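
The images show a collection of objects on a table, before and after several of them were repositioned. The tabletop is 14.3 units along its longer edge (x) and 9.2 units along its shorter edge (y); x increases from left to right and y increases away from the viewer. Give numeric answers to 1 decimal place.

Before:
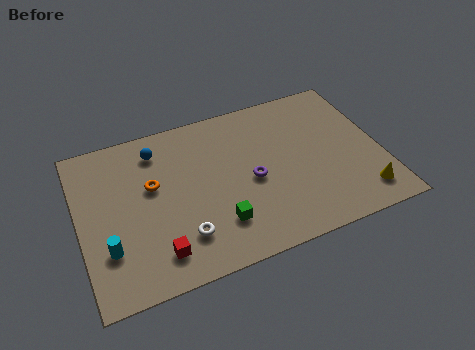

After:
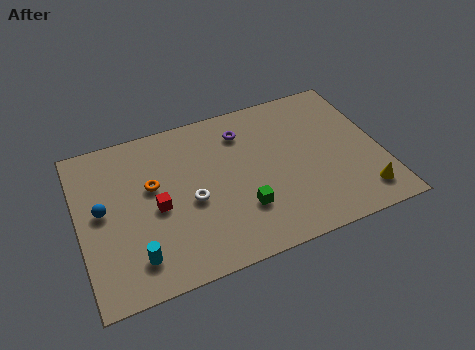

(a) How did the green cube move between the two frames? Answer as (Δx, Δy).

(1.2, 0.4)

The green cube started near (6.3, 2.3) and ended near (7.5, 2.7).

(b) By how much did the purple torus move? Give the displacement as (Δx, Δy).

(-0.1, 3.0)

The purple torus started near (8.1, 4.2) and ended near (8.0, 7.2).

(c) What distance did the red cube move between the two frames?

2.5

The red cube moved from about (3.4, 1.7) to (3.6, 4.2), a distance of √(0.2² + 2.5²) ≈ 2.5.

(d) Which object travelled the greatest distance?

the blue sphere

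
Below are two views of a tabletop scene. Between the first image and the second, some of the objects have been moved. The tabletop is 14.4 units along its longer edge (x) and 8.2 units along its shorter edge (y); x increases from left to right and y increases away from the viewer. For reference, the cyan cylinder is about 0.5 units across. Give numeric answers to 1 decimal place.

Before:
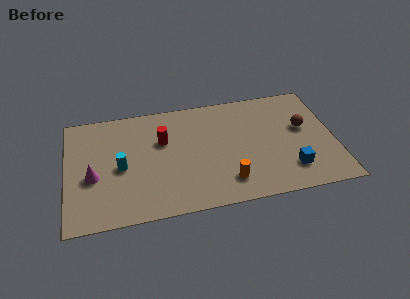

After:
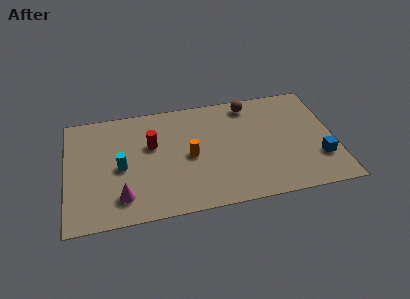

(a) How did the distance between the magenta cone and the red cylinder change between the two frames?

-0.4

The distance was about 4.2 in the first image and 3.8 in the second, so they moved 0.4 units closer together.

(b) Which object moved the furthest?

the brown sphere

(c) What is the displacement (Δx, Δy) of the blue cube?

(1.6, 0.5)

The blue cube started near (11.9, 1.9) and ended near (13.5, 2.4).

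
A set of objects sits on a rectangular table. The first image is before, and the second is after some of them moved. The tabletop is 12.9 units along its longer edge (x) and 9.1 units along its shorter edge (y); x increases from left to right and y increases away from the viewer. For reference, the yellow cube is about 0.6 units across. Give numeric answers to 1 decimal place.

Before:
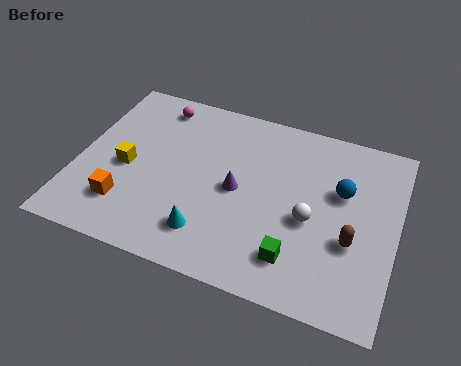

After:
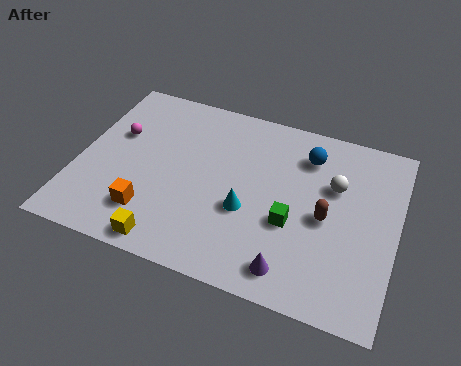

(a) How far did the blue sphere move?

2.1

From (10.6, 5.7) to (9.1, 7.1), the blue sphere covered √(1.5² + 1.4²) ≈ 2.1 units.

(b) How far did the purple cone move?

4.0

The purple cone moved from about (6.5, 4.4) to (9.0, 1.3), a distance of √(2.5² + 3.1²) ≈ 4.0.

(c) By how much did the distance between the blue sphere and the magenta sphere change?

-0.3

Before: roughly 8.1 units apart; after: 7.8. That's 0.3 units closer together.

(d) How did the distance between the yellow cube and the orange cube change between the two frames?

-0.4

The distance was about 1.9 in the first image and 1.5 in the second, so they moved 0.4 units closer together.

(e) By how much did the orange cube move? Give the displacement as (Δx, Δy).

(1.0, -0.1)

The orange cube was at about (2.2, 2.2) and moved to about (3.2, 2.1).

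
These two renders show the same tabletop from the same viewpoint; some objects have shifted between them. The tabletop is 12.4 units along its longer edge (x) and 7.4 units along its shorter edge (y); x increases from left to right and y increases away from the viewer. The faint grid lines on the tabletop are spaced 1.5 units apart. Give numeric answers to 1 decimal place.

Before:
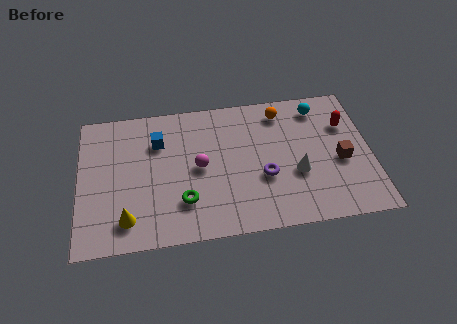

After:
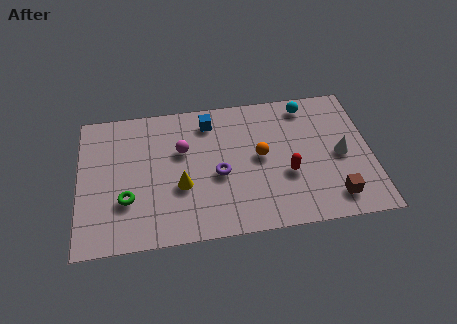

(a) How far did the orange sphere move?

2.5

The orange sphere moved from about (8.7, 6.2) to (7.7, 3.9), a distance of √(1.0² + 2.3²) ≈ 2.5.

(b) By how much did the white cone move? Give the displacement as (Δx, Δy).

(1.9, 0.7)

The white cone was at about (9.2, 2.8) and moved to about (11.1, 3.5).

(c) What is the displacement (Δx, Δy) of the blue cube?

(2.2, 0.8)

From the two frames, the blue cube sits at roughly (3.4, 5.3) before and (5.6, 6.1) after.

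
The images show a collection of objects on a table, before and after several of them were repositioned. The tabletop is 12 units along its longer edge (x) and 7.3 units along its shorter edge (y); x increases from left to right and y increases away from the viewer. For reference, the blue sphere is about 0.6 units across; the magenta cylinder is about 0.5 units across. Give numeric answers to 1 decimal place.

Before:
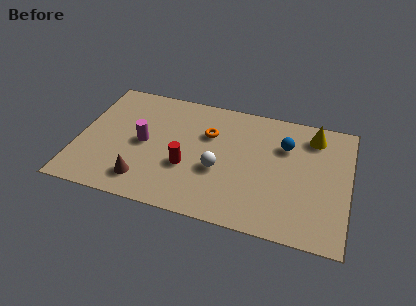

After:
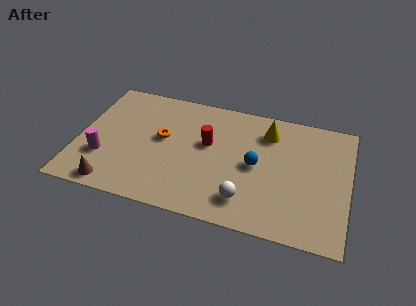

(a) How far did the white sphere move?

1.9

The white sphere was near (6.3, 2.9) before and (7.6, 1.5) after, so it travelled √(1.3² + 1.4²) ≈ 1.9 units.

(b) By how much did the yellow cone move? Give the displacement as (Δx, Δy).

(-2.0, -0.3)

The yellow cone started near (10.3, 6.0) and ended near (8.3, 5.7).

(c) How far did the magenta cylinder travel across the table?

2.1

The magenta cylinder was near (2.9, 3.6) before and (1.2, 2.3) after, so it travelled √(1.7² + 1.3²) ≈ 2.1 units.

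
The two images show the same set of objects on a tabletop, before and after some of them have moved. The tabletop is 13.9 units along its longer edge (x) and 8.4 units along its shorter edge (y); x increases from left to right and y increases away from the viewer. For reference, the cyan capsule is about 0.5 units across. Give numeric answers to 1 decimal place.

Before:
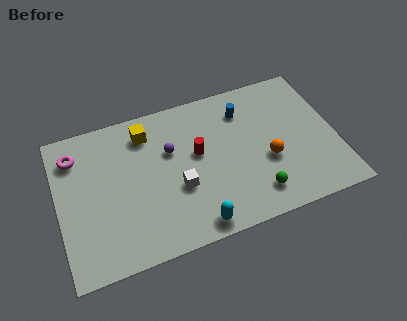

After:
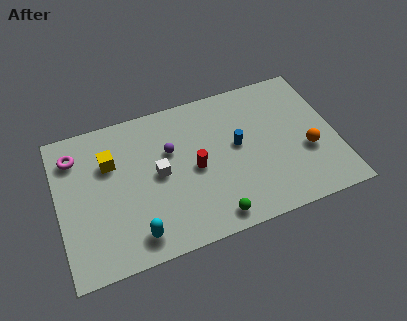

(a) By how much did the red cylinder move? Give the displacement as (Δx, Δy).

(-0.2, -0.8)

The red cylinder was at about (7.0, 4.8) and moved to about (6.8, 4.0).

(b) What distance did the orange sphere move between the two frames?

2.0

The orange sphere moved from about (10.4, 3.3) to (12.4, 3.2), a distance of √(2.0² + 0.1²) ≈ 2.0.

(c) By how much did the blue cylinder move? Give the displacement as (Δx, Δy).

(-0.5, -1.9)

The blue cylinder started near (9.5, 6.5) and ended near (9.0, 4.6).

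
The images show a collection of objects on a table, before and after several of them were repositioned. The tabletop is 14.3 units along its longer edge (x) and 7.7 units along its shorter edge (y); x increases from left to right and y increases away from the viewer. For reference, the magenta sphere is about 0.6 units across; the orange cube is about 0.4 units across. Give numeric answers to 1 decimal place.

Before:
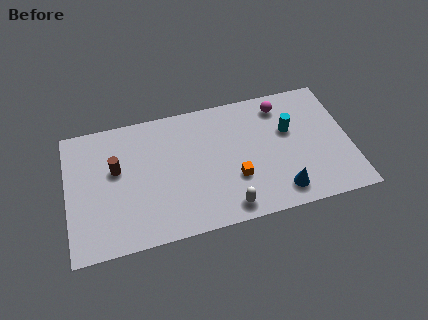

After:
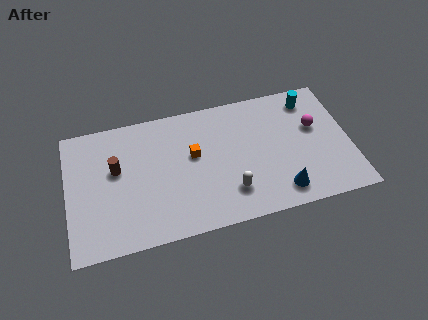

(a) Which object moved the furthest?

the orange cube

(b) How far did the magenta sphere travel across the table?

2.3

The magenta sphere was near (11.0, 6.4) before and (12.6, 4.7) after, so it travelled √(1.6² + 1.7²) ≈ 2.3 units.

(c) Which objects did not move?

the blue cone and the brown cylinder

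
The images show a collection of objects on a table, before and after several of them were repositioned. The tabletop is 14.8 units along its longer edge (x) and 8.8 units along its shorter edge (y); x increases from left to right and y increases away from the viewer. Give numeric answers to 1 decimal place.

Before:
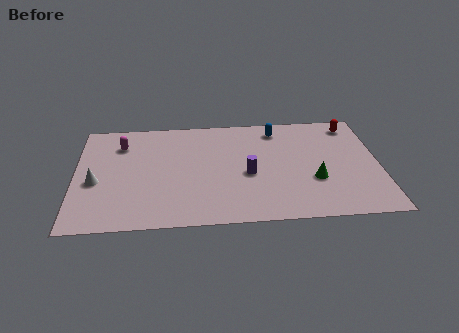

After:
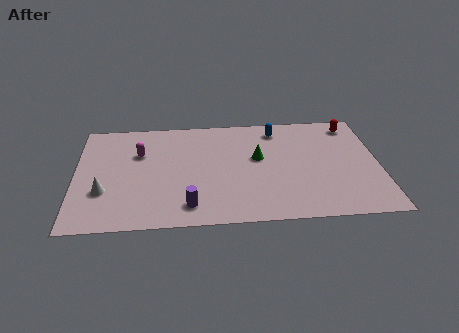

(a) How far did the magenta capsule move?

1.2

From (2.2, 6.7) to (3.1, 5.9), the magenta capsule covered √(0.9² + 0.8²) ≈ 1.2 units.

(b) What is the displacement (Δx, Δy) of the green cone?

(-2.7, 2.0)

The green cone started near (11.6, 3.1) and ended near (8.9, 5.1).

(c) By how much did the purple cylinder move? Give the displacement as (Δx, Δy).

(-2.9, -2.3)

The purple cylinder started near (8.4, 3.8) and ended near (5.5, 1.5).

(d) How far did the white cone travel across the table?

0.9

The white cone was near (1.0, 3.7) before and (1.4, 2.9) after, so it travelled √(0.4² + 0.8²) ≈ 0.9 units.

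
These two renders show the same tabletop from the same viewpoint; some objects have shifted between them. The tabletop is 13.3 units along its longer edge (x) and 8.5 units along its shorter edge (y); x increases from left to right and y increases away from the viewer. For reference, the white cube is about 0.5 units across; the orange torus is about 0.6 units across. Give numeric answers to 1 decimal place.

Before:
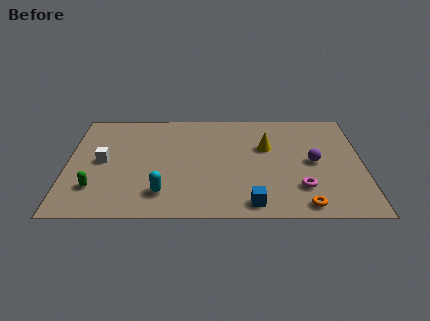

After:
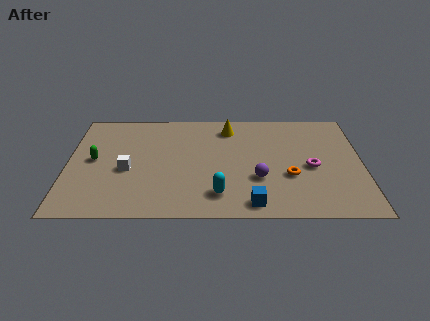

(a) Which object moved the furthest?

the purple sphere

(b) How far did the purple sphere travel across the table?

2.8

The purple sphere moved from about (11.1, 4.2) to (8.6, 2.9), a distance of √(2.5² + 1.3²) ≈ 2.8.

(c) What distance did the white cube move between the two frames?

1.3

From (1.6, 4.3) to (2.7, 3.6), the white cube covered √(1.1² + 0.7²) ≈ 1.3 units.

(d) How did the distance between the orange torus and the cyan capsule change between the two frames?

-2.9

They were about 6.4 units apart before and 3.5 after — 2.9 units closer together.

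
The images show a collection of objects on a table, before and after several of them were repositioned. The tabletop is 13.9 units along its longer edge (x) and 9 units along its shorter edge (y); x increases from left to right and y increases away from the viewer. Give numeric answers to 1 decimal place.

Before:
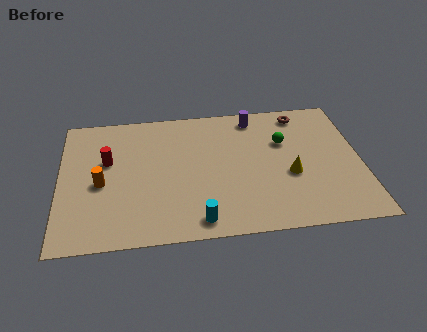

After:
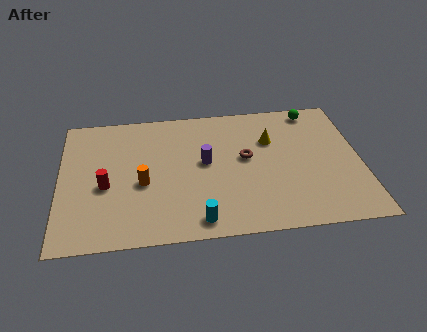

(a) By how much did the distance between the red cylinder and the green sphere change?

+2.5

The distance was about 8.2 in the first image and 10.7 in the second, so they moved 2.5 units further apart.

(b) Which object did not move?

the cyan cylinder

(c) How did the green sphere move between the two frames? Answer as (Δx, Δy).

(1.5, 2.1)

The green sphere started near (10.4, 5.9) and ended near (11.9, 8.0).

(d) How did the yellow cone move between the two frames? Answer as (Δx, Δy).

(-0.8, 2.5)

The yellow cone started near (10.6, 3.6) and ended near (9.8, 6.1).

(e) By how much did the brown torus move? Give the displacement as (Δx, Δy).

(-2.7, -2.8)

The brown torus started near (11.3, 7.8) and ended near (8.6, 5.0).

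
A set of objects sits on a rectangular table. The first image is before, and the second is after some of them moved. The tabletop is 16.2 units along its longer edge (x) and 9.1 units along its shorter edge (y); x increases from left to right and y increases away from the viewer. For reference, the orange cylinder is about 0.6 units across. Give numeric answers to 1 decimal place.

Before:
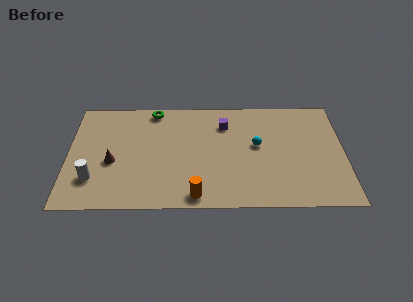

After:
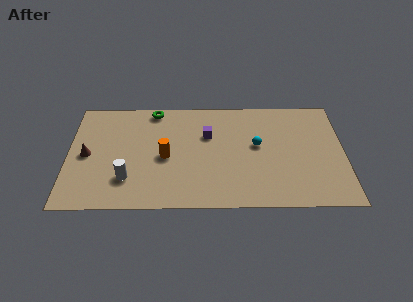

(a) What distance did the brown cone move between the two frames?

1.6

The brown cone moved from about (2.6, 3.8) to (1.1, 4.4), a distance of √(1.5² + 0.6²) ≈ 1.6.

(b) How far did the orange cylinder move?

3.7

From (7.5, 1.0) to (5.7, 4.2), the orange cylinder covered √(1.8² + 3.2²) ≈ 3.7 units.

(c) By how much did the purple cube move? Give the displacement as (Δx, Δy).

(-1.0, -0.9)

The purple cube was at about (9.2, 6.9) and moved to about (8.2, 6.0).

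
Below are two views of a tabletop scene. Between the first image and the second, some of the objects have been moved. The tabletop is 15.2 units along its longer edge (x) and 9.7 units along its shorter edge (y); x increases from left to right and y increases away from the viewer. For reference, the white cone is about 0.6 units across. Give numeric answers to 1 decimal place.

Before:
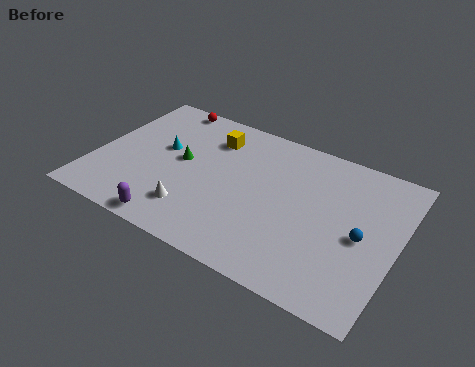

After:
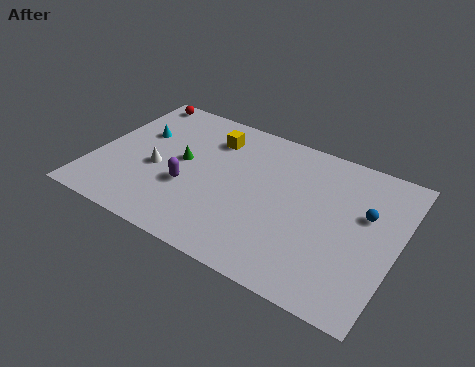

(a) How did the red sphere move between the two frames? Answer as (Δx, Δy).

(-1.6, -0.1)

From the two frames, the red sphere sits at roughly (2.8, 8.9) before and (1.2, 8.8) after.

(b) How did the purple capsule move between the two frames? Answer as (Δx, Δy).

(0.3, 2.7)

The purple capsule started near (4.6, 0.9) and ended near (4.9, 3.6).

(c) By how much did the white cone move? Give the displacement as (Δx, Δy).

(-2.2, 1.9)

The white cone started near (5.4, 2.2) and ended near (3.2, 4.1).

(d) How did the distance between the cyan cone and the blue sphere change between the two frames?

+1.2

The distance was about 10.4 in the first image and 11.6 in the second, so they moved 1.2 units further apart.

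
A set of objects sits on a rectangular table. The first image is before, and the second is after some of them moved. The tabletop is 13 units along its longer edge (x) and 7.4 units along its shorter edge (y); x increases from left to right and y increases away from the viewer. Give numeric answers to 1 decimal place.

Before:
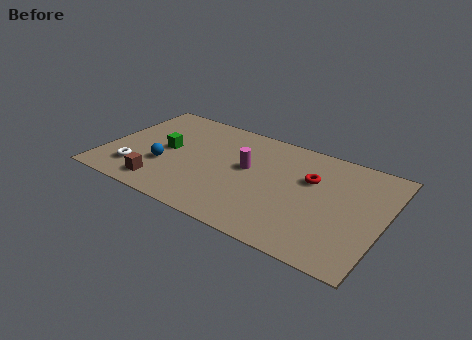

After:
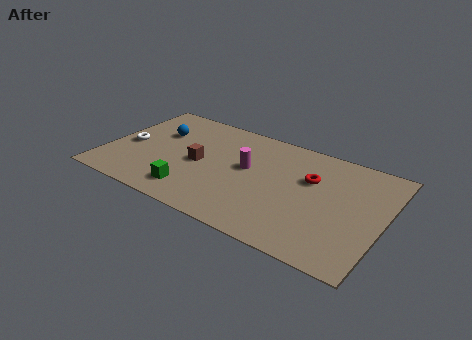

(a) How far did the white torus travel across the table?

1.8

From (1.7, 1.7) to (1.0, 3.4), the white torus covered √(0.7² + 1.7²) ≈ 1.8 units.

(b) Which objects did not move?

the magenta cylinder and the red torus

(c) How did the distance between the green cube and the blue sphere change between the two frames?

+2.9

They were about 1.2 units apart before and 4.1 after — 2.9 units further apart.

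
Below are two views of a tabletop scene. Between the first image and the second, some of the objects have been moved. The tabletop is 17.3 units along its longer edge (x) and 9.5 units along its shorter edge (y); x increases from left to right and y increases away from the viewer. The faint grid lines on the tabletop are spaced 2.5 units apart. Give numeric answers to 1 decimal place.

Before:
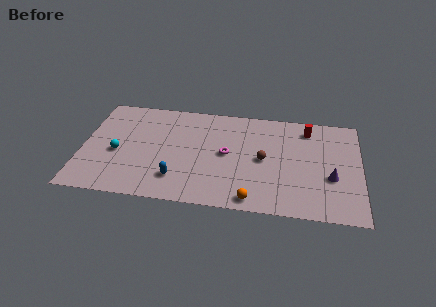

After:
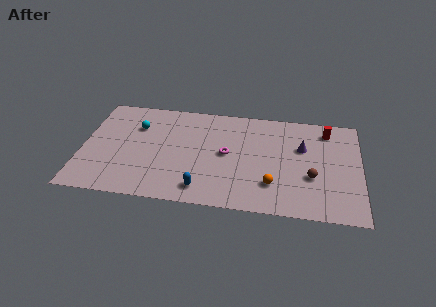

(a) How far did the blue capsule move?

1.7

The blue capsule was near (6.0, 2.2) before and (7.6, 1.5) after, so it travelled √(1.6² + 0.7²) ≈ 1.7 units.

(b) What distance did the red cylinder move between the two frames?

1.2

The red cylinder was near (14.0, 7.9) before and (15.2, 7.9) after, so it travelled √(1.2² + 0.0²) ≈ 1.2 units.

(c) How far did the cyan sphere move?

2.8

The cyan sphere was near (2.2, 4.1) before and (3.3, 6.7) after, so it travelled √(1.1² + 2.6²) ≈ 2.8 units.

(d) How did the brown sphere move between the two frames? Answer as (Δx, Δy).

(3.0, -1.2)

The brown sphere started near (11.3, 4.7) and ended near (14.3, 3.5).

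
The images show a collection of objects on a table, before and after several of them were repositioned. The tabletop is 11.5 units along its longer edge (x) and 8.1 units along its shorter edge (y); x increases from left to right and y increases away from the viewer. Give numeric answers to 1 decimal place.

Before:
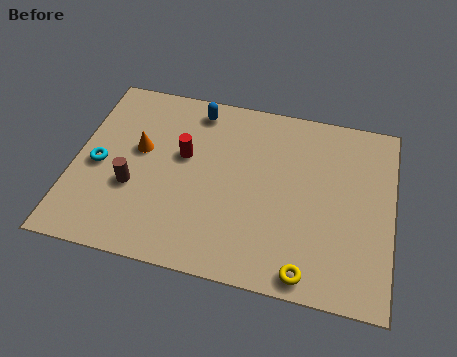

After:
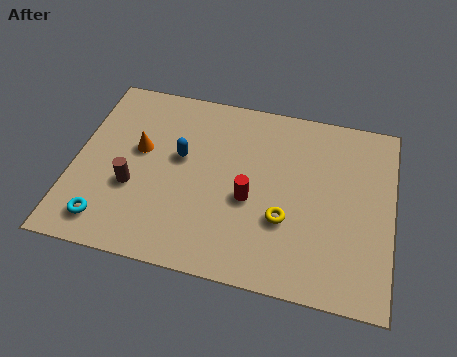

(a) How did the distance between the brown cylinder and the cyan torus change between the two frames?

+0.4

Before: roughly 1.5 units apart; after: 1.9. That's 0.4 units further apart.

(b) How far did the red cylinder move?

2.9

The red cylinder moved from about (3.9, 4.8) to (6.4, 3.4), a distance of √(2.5² + 1.4²) ≈ 2.9.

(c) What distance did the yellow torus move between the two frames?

2.2

The yellow torus moved from about (8.6, 0.8) to (7.7, 2.8), a distance of √(0.9² + 2.0²) ≈ 2.2.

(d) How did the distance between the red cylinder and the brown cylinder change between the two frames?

+1.7

They were about 2.5 units apart before and 4.2 after — 1.7 units further apart.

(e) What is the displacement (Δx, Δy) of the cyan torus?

(0.5, -2.4)

The cyan torus was at about (0.9, 3.7) and moved to about (1.4, 1.3).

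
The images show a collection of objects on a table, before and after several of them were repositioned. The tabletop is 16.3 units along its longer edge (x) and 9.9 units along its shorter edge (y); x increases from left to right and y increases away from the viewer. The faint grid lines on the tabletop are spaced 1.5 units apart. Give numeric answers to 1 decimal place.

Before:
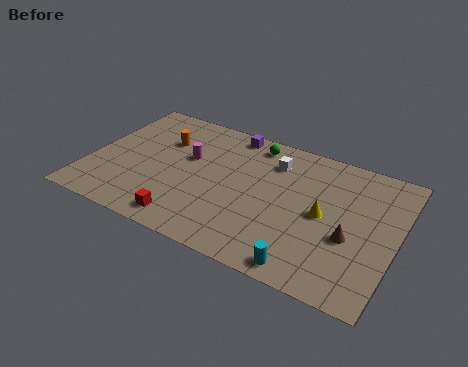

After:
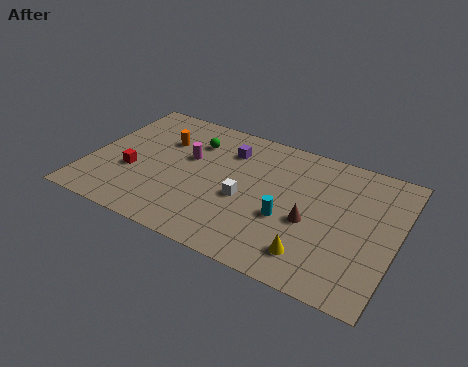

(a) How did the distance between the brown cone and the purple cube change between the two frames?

-2.7

The distance was about 8.6 in the first image and 5.9 in the second, so they moved 2.7 units closer together.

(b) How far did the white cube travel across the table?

3.6

The white cube was near (9.5, 7.6) before and (8.4, 4.2) after, so it travelled √(1.1² + 3.4²) ≈ 3.6 units.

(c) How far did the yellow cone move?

3.0

From (12.5, 4.9) to (12.3, 1.9), the yellow cone covered √(0.2² + 3.0²) ≈ 3.0 units.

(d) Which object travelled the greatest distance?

the red cube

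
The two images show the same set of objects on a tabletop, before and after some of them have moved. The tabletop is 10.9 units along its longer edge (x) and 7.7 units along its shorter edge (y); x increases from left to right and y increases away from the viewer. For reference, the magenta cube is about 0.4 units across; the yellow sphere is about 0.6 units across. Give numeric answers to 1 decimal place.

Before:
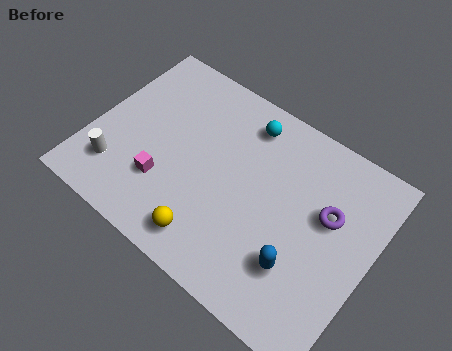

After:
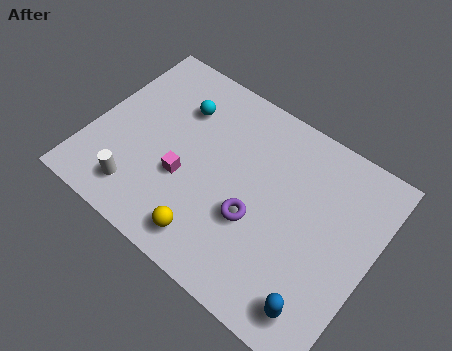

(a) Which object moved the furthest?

the purple torus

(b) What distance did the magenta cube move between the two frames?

0.9

The magenta cube moved from about (3.1, 2.3) to (3.8, 2.9), a distance of √(0.7² + 0.6²) ≈ 0.9.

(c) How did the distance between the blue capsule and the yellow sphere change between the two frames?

+0.9

They were about 3.4 units apart before and 4.3 after — 0.9 units further apart.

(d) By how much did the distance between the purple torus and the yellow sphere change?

-3.0

The distance was about 5.2 in the first image and 2.2 in the second, so they moved 3.0 units closer together.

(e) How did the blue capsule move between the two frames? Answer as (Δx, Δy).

(1.0, -1.0)

The blue capsule was at about (8.5, 2.2) and moved to about (9.5, 1.2).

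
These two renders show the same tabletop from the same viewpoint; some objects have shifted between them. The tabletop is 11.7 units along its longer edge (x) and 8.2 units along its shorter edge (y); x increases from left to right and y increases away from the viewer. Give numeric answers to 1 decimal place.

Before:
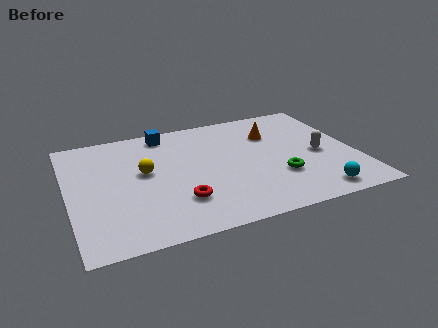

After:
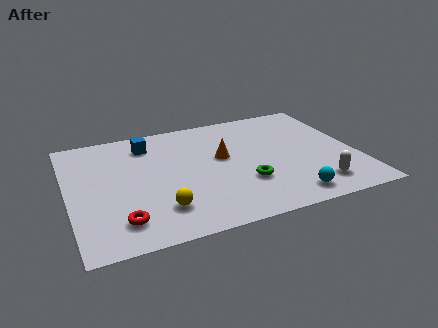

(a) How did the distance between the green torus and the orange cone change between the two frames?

-1.0

Before: roughly 3.2 units apart; after: 2.2. That's 1.0 units closer together.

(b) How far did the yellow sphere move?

2.7

From (3.1, 4.6) to (3.5, 1.9), the yellow sphere covered √(0.4² + 2.7²) ≈ 2.7 units.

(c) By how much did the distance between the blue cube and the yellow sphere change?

+1.9

Before: roughly 2.8 units apart; after: 4.7. That's 1.9 units further apart.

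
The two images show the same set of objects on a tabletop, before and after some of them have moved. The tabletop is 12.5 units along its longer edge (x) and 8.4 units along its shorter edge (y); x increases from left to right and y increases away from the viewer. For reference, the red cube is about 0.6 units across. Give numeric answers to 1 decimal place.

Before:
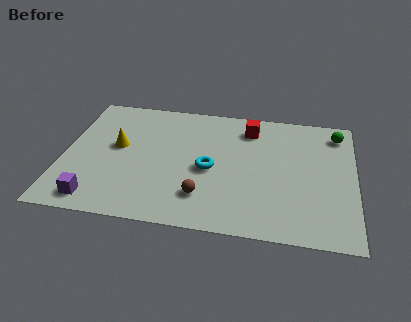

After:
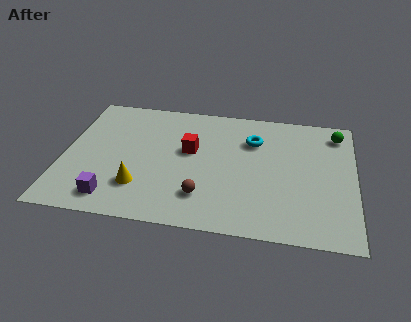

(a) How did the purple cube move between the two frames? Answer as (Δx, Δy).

(0.7, 0.2)

The purple cube was at about (1.6, 1.1) and moved to about (2.3, 1.3).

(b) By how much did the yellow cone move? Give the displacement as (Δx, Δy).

(1.1, -2.5)

The yellow cone started near (2.3, 4.7) and ended near (3.4, 2.2).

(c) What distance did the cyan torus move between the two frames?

2.8

From (6.3, 3.8) to (8.1, 6.0), the cyan torus covered √(1.8² + 2.2²) ≈ 2.8 units.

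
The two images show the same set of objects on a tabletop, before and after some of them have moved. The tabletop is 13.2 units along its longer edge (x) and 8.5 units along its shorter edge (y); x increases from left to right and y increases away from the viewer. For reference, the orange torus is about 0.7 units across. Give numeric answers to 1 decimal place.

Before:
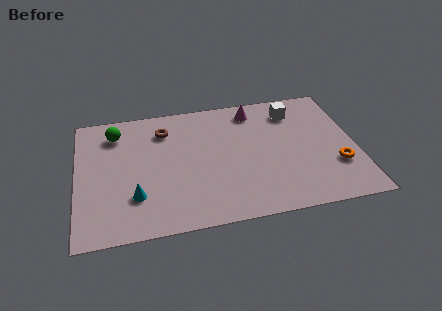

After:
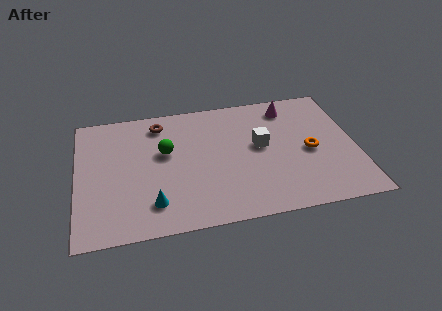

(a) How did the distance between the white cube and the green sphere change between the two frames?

-4.0

Before: roughly 8.5 units apart; after: 4.5. That's 4.0 units closer together.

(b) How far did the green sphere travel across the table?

2.9

The green sphere moved from about (1.9, 6.8) to (4.2, 5.1), a distance of √(2.3² + 1.7²) ≈ 2.9.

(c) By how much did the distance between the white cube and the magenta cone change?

+0.9

They were about 1.9 units apart before and 2.8 after — 0.9 units further apart.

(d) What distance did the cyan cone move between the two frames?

1.0

From (2.7, 2.4) to (3.5, 1.8), the cyan cone covered √(0.8² + 0.6²) ≈ 1.0 units.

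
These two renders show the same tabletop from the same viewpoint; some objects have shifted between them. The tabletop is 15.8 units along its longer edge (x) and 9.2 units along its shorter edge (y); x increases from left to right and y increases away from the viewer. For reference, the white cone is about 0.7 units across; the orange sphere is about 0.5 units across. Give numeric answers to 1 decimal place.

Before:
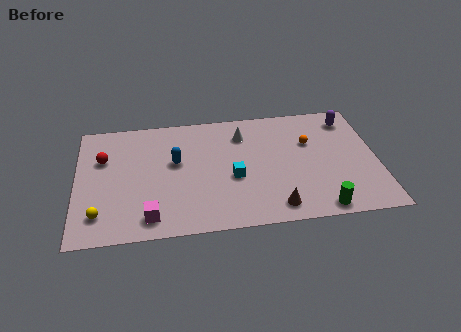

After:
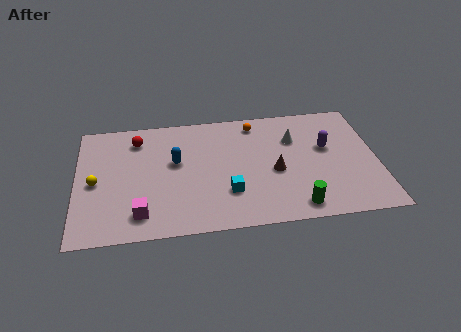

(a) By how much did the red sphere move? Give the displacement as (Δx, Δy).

(1.8, 1.3)

The red sphere was at about (1.4, 6.1) and moved to about (3.2, 7.4).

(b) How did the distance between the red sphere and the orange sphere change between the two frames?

-4.6

The distance was about 10.9 in the first image and 6.3 in the second, so they moved 4.6 units closer together.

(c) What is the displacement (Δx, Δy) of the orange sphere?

(-2.8, 1.9)

The orange sphere was at about (12.3, 6.0) and moved to about (9.5, 7.9).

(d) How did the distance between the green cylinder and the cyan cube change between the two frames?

-1.5

The distance was about 5.3 in the first image and 3.8 in the second, so they moved 1.5 units closer together.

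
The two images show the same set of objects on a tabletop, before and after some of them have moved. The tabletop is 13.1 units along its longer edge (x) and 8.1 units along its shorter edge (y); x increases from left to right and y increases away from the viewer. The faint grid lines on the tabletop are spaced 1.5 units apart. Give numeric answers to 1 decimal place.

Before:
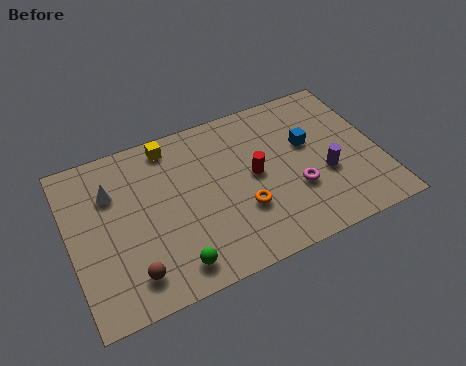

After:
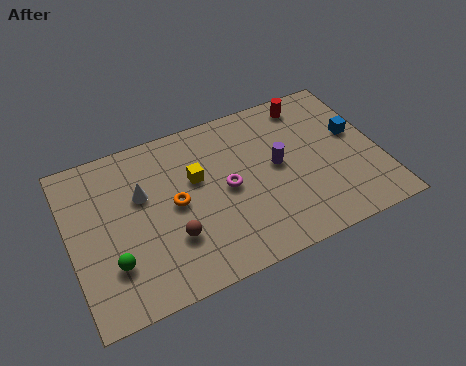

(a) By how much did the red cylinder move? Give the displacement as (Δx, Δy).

(2.7, 2.8)

From the two frames, the red cylinder sits at roughly (7.8, 4.2) before and (10.5, 7.0) after.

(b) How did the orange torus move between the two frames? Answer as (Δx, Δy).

(-2.7, 1.4)

From the two frames, the orange torus sits at roughly (7.1, 2.7) before and (4.4, 4.1) after.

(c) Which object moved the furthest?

the red cylinder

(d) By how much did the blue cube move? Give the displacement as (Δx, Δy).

(2.0, -0.2)

From the two frames, the blue cube sits at roughly (10.2, 4.9) before and (12.2, 4.7) after.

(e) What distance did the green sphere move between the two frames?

2.6

The green sphere was near (4.0, 1.2) before and (1.6, 2.3) after, so it travelled √(2.4² + 1.1²) ≈ 2.6 units.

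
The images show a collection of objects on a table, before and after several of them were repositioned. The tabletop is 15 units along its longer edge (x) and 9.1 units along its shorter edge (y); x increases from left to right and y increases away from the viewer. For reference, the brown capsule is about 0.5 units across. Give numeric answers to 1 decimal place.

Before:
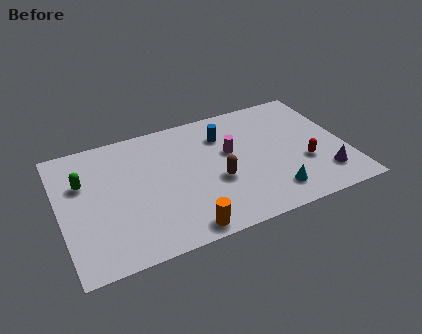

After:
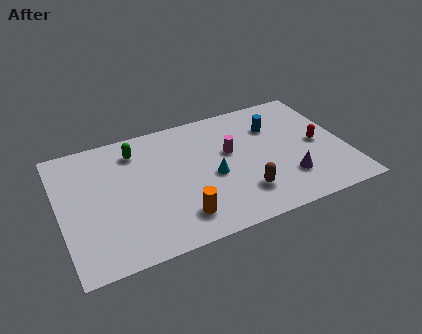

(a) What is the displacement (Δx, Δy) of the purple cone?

(-1.9, 0.4)

From the two frames, the purple cone sits at roughly (13.6, 2.0) before and (11.7, 2.4) after.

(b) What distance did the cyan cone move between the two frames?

3.7

From (10.8, 1.7) to (7.9, 4.0), the cyan cone covered √(2.9² + 2.3²) ≈ 3.7 units.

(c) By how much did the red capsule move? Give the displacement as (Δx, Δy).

(0.9, 1.2)

The red capsule was at about (12.7, 3.2) and moved to about (13.6, 4.4).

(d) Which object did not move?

the magenta cylinder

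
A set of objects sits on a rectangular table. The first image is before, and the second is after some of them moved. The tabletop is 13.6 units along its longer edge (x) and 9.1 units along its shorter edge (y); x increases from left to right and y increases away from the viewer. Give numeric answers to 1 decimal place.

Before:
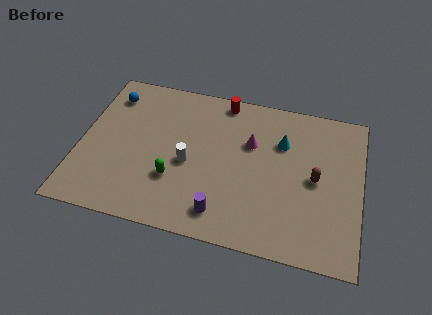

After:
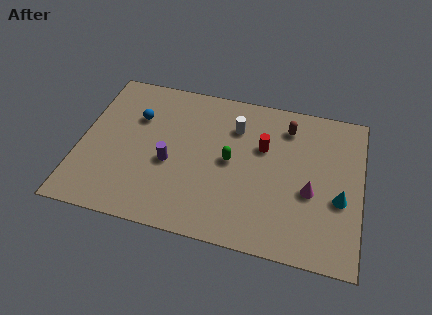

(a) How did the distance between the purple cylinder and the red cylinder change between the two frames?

-1.9

They were about 6.7 units apart before and 4.8 after — 1.9 units closer together.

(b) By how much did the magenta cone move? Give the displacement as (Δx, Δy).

(3.0, -2.2)

The magenta cone was at about (8.2, 5.9) and moved to about (11.2, 3.7).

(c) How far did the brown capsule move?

3.2

From (11.4, 4.5) to (9.9, 7.3), the brown capsule covered √(1.5² + 2.8²) ≈ 3.2 units.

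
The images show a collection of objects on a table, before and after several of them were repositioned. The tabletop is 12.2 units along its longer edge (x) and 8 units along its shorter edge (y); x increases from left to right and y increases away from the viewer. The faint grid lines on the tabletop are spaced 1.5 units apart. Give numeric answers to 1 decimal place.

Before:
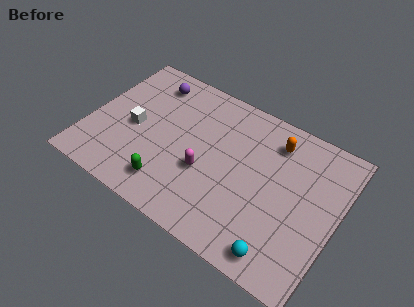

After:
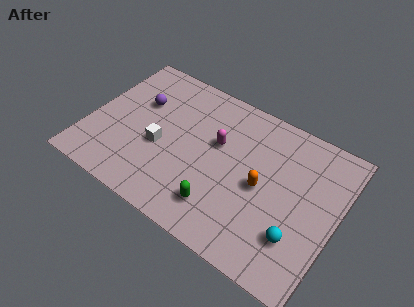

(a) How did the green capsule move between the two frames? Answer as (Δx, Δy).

(2.5, 0.2)

From the two frames, the green capsule sits at roughly (4.4, 1.5) before and (6.9, 1.7) after.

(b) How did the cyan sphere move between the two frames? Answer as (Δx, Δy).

(0.6, 1.2)

The cyan sphere was at about (10.0, 1.0) and moved to about (10.6, 2.2).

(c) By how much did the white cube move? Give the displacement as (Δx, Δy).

(1.4, -0.4)

The white cube started near (2.2, 3.7) and ended near (3.6, 3.3).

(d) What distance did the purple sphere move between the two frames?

1.4

The purple sphere was near (2.5, 6.6) before and (2.2, 5.2) after, so it travelled √(0.3² + 1.4²) ≈ 1.4 units.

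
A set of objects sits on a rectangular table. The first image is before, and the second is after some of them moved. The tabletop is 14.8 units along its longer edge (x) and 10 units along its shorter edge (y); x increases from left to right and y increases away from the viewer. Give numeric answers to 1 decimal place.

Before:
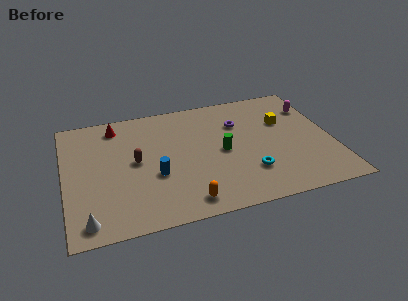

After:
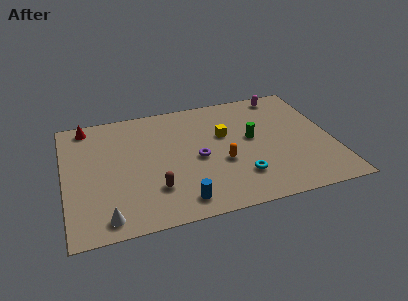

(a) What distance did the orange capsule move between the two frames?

3.4

The orange capsule moved from about (6.4, 1.3) to (8.6, 3.9), a distance of √(2.2² + 2.6²) ≈ 3.4.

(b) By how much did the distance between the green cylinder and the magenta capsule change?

-1.9

They were about 5.9 units apart before and 4.0 after — 1.9 units closer together.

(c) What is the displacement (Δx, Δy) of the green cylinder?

(1.7, 0.7)

The green cylinder was at about (8.7, 4.8) and moved to about (10.4, 5.5).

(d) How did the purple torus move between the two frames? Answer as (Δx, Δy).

(-2.5, -2.4)

The purple torus started near (9.8, 7.0) and ended near (7.3, 4.6).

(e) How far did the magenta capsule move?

2.1

From (14.0, 7.4) to (12.5, 8.9), the magenta capsule covered √(1.5² + 1.5²) ≈ 2.1 units.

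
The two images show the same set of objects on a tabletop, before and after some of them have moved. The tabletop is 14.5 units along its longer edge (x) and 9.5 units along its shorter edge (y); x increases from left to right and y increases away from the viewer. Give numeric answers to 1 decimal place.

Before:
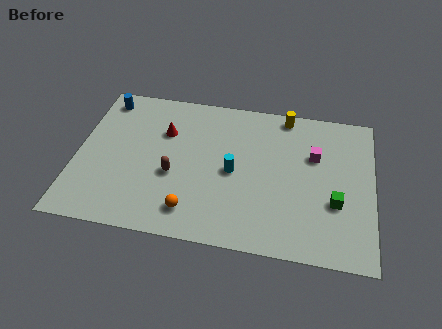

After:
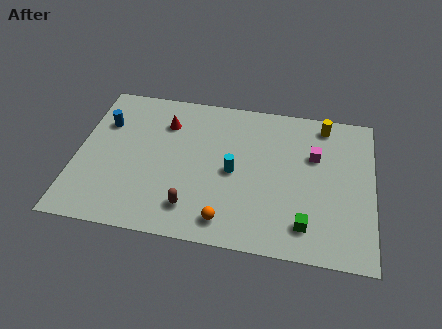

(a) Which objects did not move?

the cyan cylinder and the magenta cube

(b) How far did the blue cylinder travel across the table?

1.6

From (1.1, 8.2) to (1.2, 6.6), the blue cylinder covered √(0.1² + 1.6²) ≈ 1.6 units.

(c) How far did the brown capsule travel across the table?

2.1

From (4.8, 3.8) to (5.8, 1.9), the brown capsule covered √(1.0² + 1.9²) ≈ 2.1 units.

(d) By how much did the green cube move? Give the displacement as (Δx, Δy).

(-1.4, -1.6)

From the two frames, the green cube sits at roughly (12.7, 3.4) before and (11.3, 1.8) after.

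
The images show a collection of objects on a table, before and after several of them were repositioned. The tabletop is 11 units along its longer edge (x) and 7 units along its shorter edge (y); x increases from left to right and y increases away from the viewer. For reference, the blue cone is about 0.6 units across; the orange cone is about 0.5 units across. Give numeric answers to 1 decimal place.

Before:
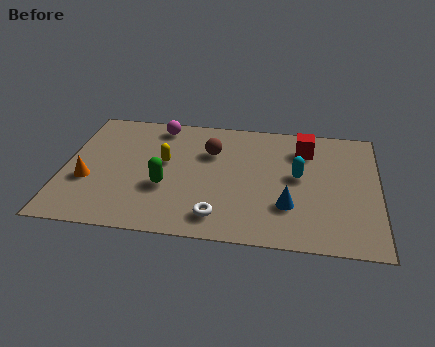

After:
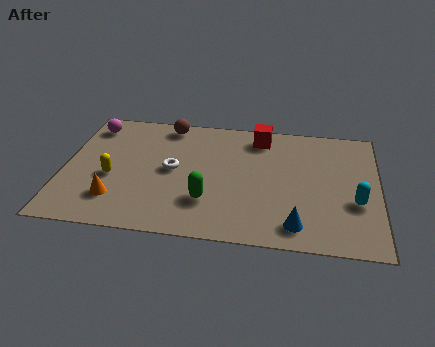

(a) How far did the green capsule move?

1.6

The green capsule was near (3.6, 2.6) before and (5.1, 2.0) after, so it travelled √(1.5² + 0.6²) ≈ 1.6 units.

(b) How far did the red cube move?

1.7

The red cube moved from about (8.4, 5.4) to (6.8, 5.9), a distance of √(1.6² + 0.5²) ≈ 1.7.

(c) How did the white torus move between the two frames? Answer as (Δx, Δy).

(-1.7, 2.4)

From the two frames, the white torus sits at roughly (5.5, 1.2) before and (3.8, 3.6) after.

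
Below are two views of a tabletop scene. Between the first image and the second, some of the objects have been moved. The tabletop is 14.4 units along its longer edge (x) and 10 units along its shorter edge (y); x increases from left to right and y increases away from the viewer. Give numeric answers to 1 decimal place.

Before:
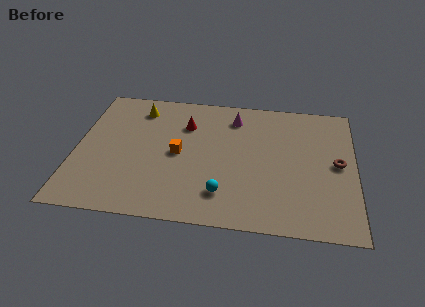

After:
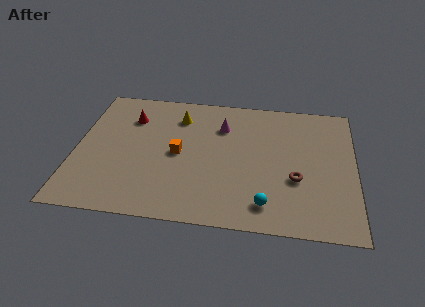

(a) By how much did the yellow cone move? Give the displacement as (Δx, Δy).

(2.1, -0.4)

The yellow cone was at about (3.1, 8.2) and moved to about (5.2, 7.8).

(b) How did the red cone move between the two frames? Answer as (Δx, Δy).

(-2.9, 0.2)

From the two frames, the red cone sits at roughly (5.6, 7.2) before and (2.7, 7.4) after.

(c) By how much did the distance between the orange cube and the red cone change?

+1.3

They were about 2.3 units apart before and 3.6 after — 1.3 units further apart.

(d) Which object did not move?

the orange cube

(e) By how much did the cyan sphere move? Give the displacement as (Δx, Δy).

(2.2, -0.5)

The cyan sphere started near (7.7, 2.2) and ended near (9.9, 1.7).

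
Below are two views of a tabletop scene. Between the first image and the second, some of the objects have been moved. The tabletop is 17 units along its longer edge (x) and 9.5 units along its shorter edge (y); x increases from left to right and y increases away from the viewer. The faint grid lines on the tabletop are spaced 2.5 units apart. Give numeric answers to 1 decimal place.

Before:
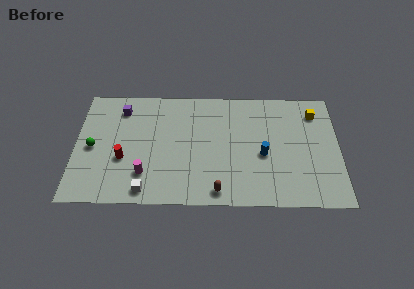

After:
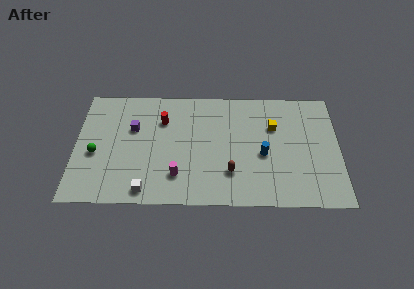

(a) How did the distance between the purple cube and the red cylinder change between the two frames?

-2.1

Before: roughly 4.1 units apart; after: 2.0. That's 2.1 units closer together.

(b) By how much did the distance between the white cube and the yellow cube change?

-2.9

They were about 12.7 units apart before and 9.8 after — 2.9 units closer together.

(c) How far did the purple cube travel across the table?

1.8

The purple cube moved from about (2.9, 7.7) to (3.7, 6.1), a distance of √(0.8² + 1.6²) ≈ 1.8.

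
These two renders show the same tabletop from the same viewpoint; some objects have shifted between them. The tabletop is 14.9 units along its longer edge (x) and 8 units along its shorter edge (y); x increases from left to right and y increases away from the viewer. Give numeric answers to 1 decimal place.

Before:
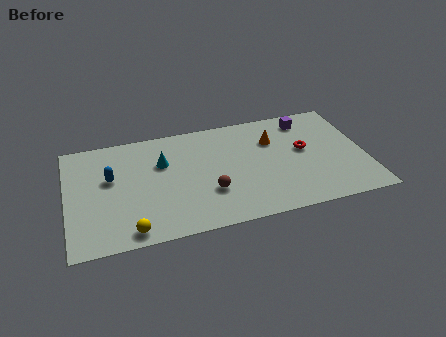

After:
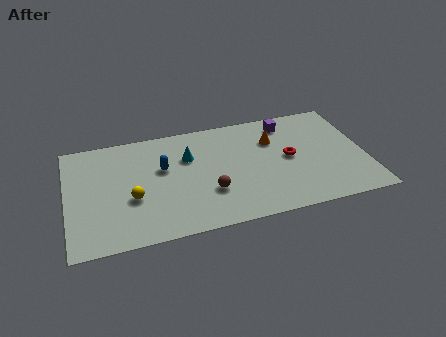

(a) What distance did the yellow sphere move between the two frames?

2.2

The yellow sphere was near (3.0, 0.9) before and (3.2, 3.1) after, so it travelled √(0.2² + 2.2²) ≈ 2.2 units.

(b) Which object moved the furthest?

the blue capsule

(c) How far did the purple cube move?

1.0

From (12.2, 6.7) to (11.2, 6.7), the purple cube covered √(1.0² + 0.0²) ≈ 1.0 units.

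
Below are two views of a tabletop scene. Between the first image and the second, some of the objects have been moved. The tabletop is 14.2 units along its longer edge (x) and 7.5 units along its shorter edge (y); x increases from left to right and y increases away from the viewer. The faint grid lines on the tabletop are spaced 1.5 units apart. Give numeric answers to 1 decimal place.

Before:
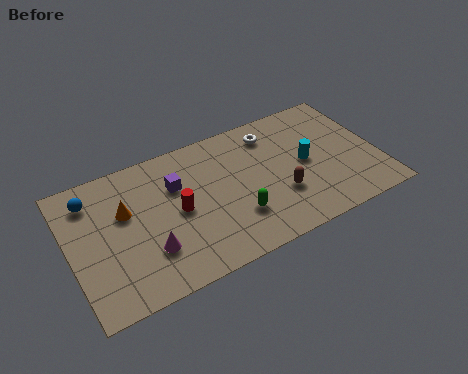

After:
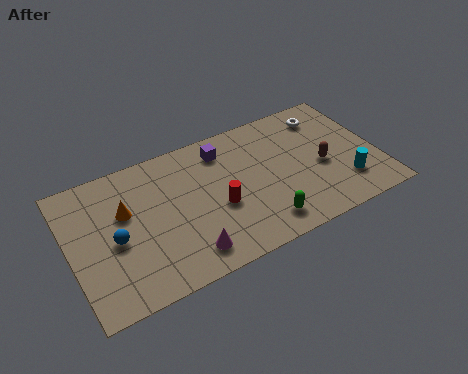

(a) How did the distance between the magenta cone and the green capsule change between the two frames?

-0.5

They were about 4.0 units apart before and 3.5 after — 0.5 units closer together.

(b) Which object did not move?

the orange cone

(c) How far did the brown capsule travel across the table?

2.2

The brown capsule moved from about (9.5, 2.5) to (11.6, 3.3), a distance of √(2.1² + 0.8²) ≈ 2.2.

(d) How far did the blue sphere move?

2.7

From (1.2, 6.0) to (2.0, 3.4), the blue sphere covered √(0.8² + 2.6²) ≈ 2.7 units.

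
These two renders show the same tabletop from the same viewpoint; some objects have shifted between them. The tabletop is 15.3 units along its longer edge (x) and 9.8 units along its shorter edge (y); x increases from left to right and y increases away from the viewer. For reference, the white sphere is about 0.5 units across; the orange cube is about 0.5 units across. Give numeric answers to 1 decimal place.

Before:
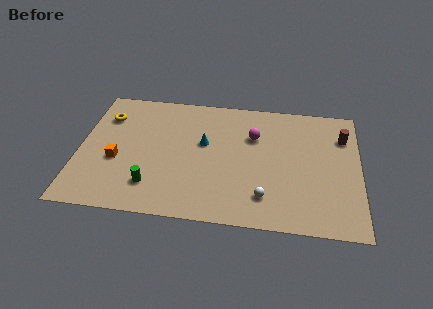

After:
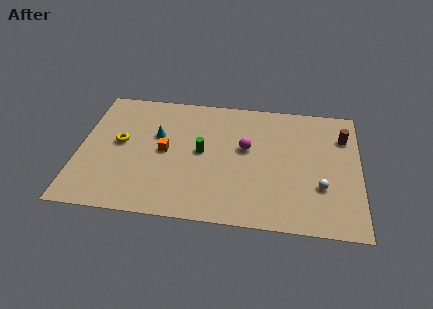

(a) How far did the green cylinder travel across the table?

3.9

From (4.1, 2.2) to (6.7, 5.1), the green cylinder covered √(2.6² + 2.9²) ≈ 3.9 units.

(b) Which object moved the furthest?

the green cylinder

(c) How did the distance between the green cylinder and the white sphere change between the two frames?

+0.7

The distance was about 6.1 in the first image and 6.8 in the second, so they moved 0.7 units further apart.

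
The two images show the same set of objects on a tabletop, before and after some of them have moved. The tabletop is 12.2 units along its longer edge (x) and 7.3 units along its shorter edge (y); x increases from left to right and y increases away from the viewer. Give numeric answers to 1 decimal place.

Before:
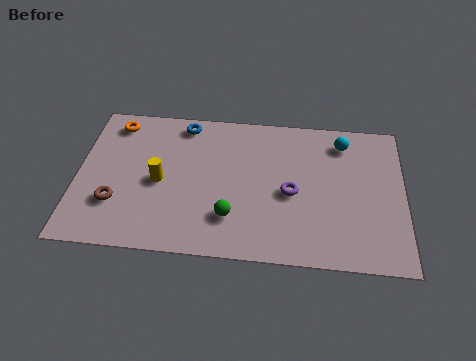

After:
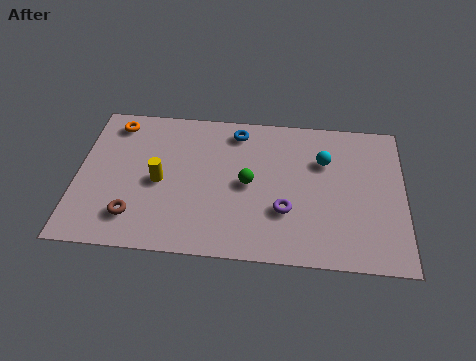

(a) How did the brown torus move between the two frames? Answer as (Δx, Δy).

(0.7, -0.6)

The brown torus started near (1.5, 2.2) and ended near (2.2, 1.6).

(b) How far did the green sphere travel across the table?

1.8

The green sphere moved from about (5.8, 1.9) to (6.4, 3.6), a distance of √(0.6² + 1.7²) ≈ 1.8.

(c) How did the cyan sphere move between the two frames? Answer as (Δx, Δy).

(-0.7, -1.0)

The cyan sphere started near (9.9, 6.0) and ended near (9.2, 5.0).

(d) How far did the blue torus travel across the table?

2.0

The blue torus was near (3.9, 6.4) before and (5.9, 6.2) after, so it travelled √(2.0² + 0.2²) ≈ 2.0 units.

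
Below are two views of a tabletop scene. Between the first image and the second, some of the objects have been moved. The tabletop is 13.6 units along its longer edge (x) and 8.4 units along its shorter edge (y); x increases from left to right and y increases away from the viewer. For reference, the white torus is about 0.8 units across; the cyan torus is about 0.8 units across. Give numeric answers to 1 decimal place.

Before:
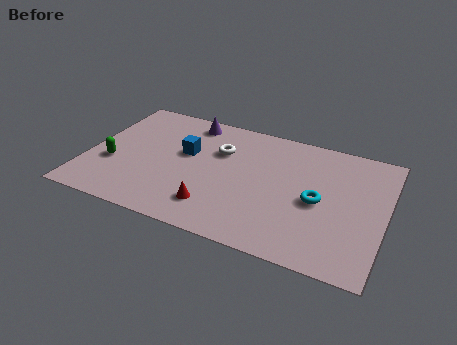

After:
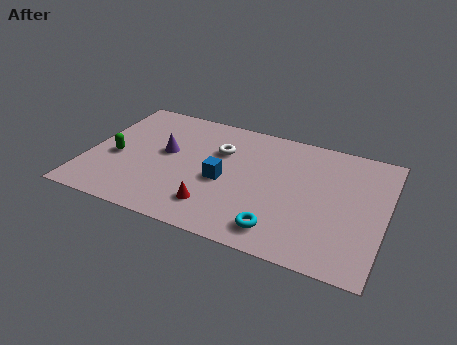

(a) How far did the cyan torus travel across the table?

2.9

The cyan torus was near (10.6, 3.9) before and (9.1, 1.4) after, so it travelled √(1.5² + 2.5²) ≈ 2.9 units.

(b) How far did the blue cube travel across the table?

2.3

From (4.4, 5.0) to (6.3, 3.7), the blue cube covered √(1.9² + 1.3²) ≈ 2.3 units.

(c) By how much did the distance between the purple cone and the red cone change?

-1.9

Before: roughly 5.8 units apart; after: 3.9. That's 1.9 units closer together.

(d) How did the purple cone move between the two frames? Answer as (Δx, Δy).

(-0.8, -2.6)

From the two frames, the purple cone sits at roughly (4.3, 7.3) before and (3.5, 4.7) after.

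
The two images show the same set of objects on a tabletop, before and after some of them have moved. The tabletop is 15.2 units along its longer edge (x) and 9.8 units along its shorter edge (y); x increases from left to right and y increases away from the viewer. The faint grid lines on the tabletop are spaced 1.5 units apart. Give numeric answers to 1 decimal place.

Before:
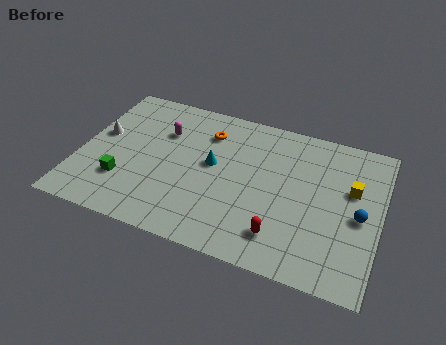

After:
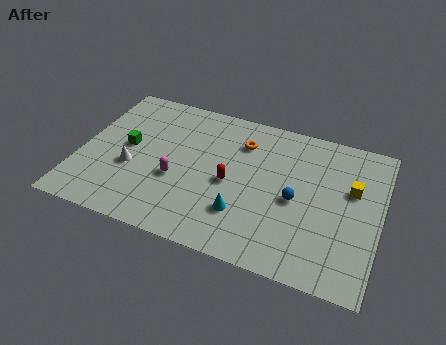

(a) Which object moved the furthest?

the red capsule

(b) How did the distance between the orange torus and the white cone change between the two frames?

+0.8

Before: roughly 5.6 units apart; after: 6.4. That's 0.8 units further apart.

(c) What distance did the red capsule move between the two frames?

3.8

The red capsule moved from about (10.5, 2.0) to (7.7, 4.5), a distance of √(2.8² + 2.5²) ≈ 3.8.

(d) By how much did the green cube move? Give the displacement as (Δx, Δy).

(-0.1, 2.4)

The green cube started near (2.4, 2.8) and ended near (2.3, 5.2).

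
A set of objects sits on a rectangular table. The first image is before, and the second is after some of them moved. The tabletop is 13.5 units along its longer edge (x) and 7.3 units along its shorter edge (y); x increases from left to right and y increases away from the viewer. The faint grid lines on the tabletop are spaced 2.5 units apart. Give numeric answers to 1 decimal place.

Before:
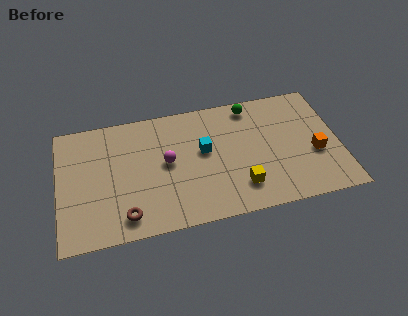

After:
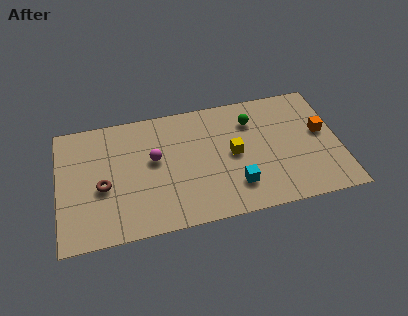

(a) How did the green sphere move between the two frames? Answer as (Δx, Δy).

(0.0, -0.9)

The green sphere was at about (9.4, 6.4) and moved to about (9.4, 5.5).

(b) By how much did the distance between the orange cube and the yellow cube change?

+0.4

The distance was about 3.9 in the first image and 4.3 in the second, so they moved 0.4 units further apart.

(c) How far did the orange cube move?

1.3

From (12.3, 2.9) to (12.7, 4.1), the orange cube covered √(0.4² + 1.2²) ≈ 1.3 units.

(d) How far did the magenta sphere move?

0.7

The magenta sphere moved from about (5.2, 3.9) to (4.6, 4.2), a distance of √(0.6² + 0.3²) ≈ 0.7.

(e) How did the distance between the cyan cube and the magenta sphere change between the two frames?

+2.7

The distance was about 1.8 in the first image and 4.5 in the second, so they moved 2.7 units further apart.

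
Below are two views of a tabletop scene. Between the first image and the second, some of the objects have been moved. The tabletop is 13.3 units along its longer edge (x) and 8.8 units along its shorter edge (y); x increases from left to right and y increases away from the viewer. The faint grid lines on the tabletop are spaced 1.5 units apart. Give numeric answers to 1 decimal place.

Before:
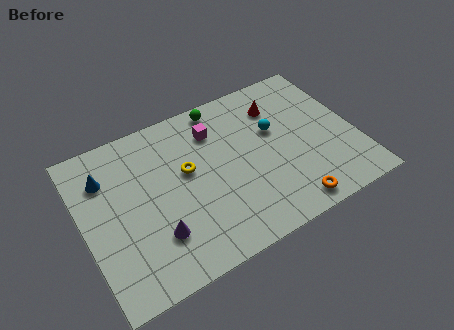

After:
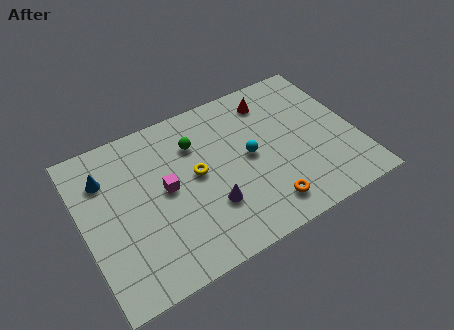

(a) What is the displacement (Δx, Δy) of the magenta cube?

(-2.7, -2.1)

The magenta cube was at about (6.7, 6.7) and moved to about (4.0, 4.6).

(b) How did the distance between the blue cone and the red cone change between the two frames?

-0.3

Before: roughly 8.6 units apart; after: 8.3. That's 0.3 units closer together.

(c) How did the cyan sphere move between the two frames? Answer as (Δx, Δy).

(-1.4, -0.9)

From the two frames, the cyan sphere sits at roughly (9.5, 5.4) before and (8.1, 4.5) after.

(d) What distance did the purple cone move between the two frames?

2.7

The purple cone moved from about (3.2, 2.4) to (5.9, 2.7), a distance of √(2.7² + 0.3²) ≈ 2.7.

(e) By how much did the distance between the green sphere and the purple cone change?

-3.1

They were about 6.8 units apart before and 3.7 after — 3.1 units closer together.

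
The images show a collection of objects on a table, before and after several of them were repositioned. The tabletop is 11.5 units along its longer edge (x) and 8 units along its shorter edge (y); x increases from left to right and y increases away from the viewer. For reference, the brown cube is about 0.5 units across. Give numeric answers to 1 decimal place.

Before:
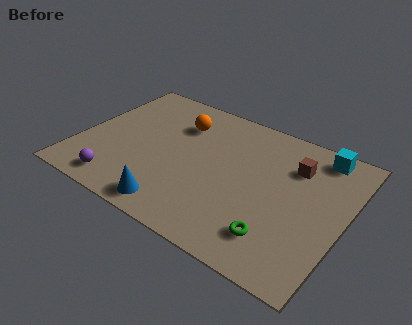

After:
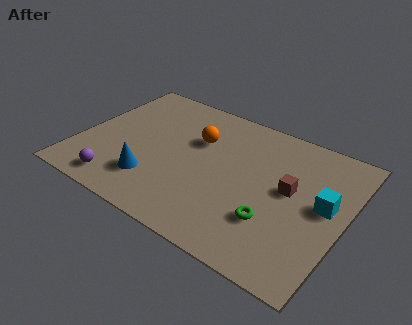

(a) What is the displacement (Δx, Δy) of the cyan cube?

(0.6, -2.7)

From the two frames, the cyan cube sits at roughly (10.0, 7.0) before and (10.6, 4.3) after.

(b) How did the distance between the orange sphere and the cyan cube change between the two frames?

-0.3

They were about 6.1 units apart before and 5.8 after — 0.3 units closer together.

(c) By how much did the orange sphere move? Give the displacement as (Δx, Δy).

(0.9, -0.6)

The orange sphere was at about (4.0, 5.9) and moved to about (4.9, 5.3).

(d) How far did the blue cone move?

1.6

From (4.7, 1.0) to (3.5, 2.0), the blue cone covered √(1.2² + 1.0²) ≈ 1.6 units.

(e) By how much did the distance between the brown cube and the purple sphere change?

-0.7

Before: roughly 8.3 units apart; after: 7.6. That's 0.7 units closer together.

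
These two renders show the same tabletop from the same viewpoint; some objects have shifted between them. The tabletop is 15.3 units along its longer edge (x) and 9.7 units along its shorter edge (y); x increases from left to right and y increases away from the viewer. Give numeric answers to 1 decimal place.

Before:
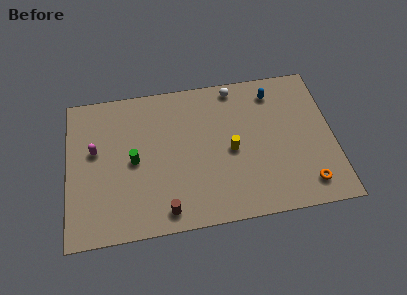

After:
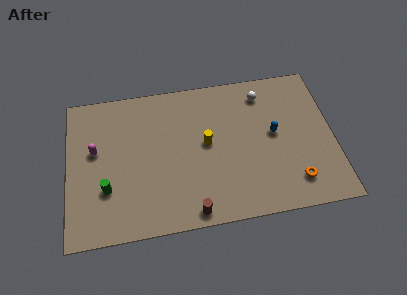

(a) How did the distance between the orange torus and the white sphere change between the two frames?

-1.8

Before: roughly 8.1 units apart; after: 6.3. That's 1.8 units closer together.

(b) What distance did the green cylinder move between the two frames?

2.3

The green cylinder moved from about (3.8, 4.7) to (2.2, 3.1), a distance of √(1.6² + 1.6²) ≈ 2.3.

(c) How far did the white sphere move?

1.7

From (9.8, 8.7) to (11.4, 8.0), the white sphere covered √(1.6² + 0.7²) ≈ 1.7 units.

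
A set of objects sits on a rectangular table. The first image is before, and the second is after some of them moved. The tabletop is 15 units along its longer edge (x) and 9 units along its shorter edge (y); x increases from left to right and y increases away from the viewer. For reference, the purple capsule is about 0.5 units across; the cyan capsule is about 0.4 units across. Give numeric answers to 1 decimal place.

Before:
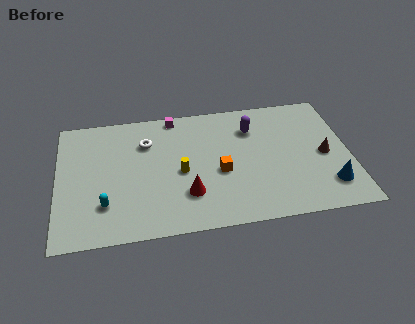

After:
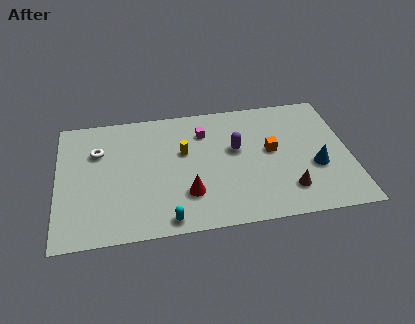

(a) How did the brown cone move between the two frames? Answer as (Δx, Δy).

(-2.0, -2.2)

From the two frames, the brown cone sits at roughly (13.7, 4.2) before and (11.7, 2.0) after.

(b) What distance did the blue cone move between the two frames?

1.5

The blue cone was near (13.8, 2.0) before and (13.2, 3.4) after, so it travelled √(0.6² + 1.4²) ≈ 1.5 units.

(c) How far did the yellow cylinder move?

1.4

The yellow cylinder moved from about (6.3, 4.1) to (6.5, 5.5), a distance of √(0.2² + 1.4²) ≈ 1.4.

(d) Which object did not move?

the red cone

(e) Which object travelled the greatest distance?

the cyan capsule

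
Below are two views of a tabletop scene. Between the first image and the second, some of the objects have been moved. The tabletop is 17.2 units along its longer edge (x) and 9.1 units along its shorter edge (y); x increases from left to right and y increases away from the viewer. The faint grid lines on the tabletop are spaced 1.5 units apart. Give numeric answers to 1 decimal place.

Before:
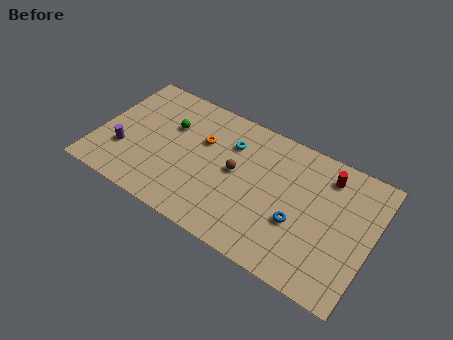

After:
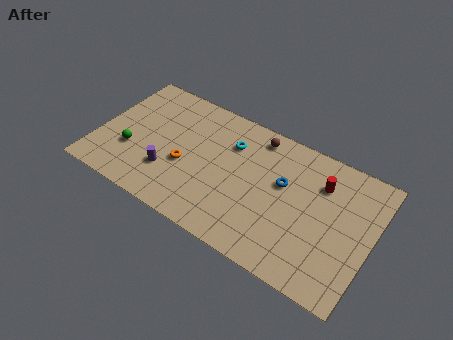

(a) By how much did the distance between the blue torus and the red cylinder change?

-1.7

The distance was about 4.2 in the first image and 2.5 in the second, so they moved 1.7 units closer together.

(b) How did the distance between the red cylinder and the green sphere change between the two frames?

+2.2

The distance was about 9.9 in the first image and 12.1 in the second, so they moved 2.2 units further apart.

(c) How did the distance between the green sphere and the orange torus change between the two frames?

+1.4

They were about 2.1 units apart before and 3.5 after — 1.4 units further apart.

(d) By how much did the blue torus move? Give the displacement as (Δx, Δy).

(-1.2, 2.1)

The blue torus started near (12.8, 3.4) and ended near (11.6, 5.5).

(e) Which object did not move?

the cyan torus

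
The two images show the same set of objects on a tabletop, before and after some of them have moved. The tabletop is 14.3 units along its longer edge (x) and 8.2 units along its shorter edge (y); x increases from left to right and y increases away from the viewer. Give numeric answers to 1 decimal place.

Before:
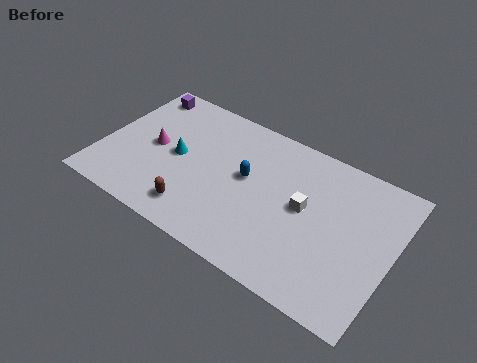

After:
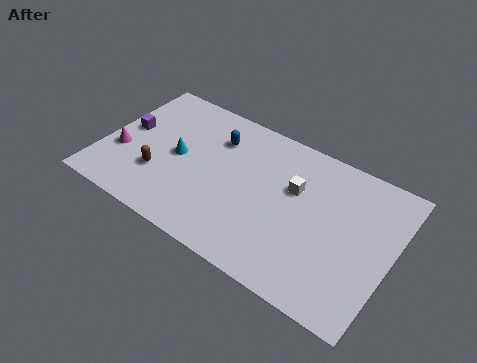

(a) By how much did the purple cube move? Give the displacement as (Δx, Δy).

(-0.2, -2.6)

From the two frames, the purple cube sits at roughly (1.2, 7.1) before and (1.0, 4.5) after.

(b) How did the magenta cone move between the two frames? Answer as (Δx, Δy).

(-1.5, -1.1)

The magenta cone started near (2.5, 4.1) and ended near (1.0, 3.0).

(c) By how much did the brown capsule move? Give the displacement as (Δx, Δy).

(-2.1, 1.1)

The brown capsule was at about (5.1, 1.5) and moved to about (3.0, 2.6).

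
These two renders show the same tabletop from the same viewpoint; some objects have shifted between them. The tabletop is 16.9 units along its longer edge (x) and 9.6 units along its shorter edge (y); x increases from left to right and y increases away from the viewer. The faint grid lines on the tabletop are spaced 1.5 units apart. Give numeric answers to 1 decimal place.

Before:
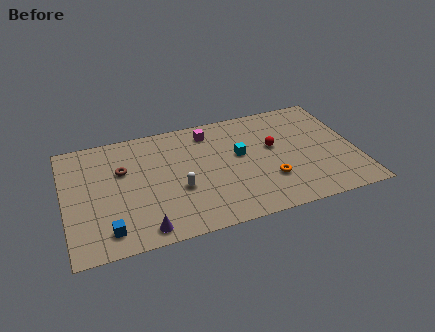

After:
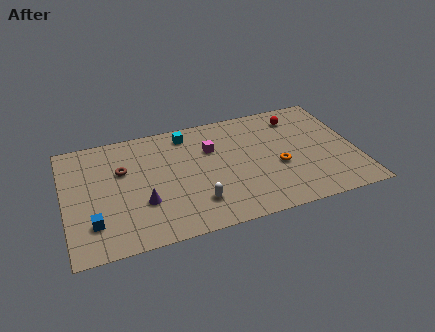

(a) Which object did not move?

the brown torus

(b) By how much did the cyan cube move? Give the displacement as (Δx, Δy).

(-2.9, 2.7)

The cyan cube started near (10.2, 5.5) and ended near (7.3, 8.2).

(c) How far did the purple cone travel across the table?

2.1

The purple cone moved from about (4.3, 1.1) to (4.4, 3.2), a distance of √(0.1² + 2.1²) ≈ 2.1.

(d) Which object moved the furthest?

the cyan cube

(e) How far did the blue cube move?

1.1

The blue cube moved from about (2.3, 1.6) to (1.5, 2.4), a distance of √(0.8² + 0.8²) ≈ 1.1.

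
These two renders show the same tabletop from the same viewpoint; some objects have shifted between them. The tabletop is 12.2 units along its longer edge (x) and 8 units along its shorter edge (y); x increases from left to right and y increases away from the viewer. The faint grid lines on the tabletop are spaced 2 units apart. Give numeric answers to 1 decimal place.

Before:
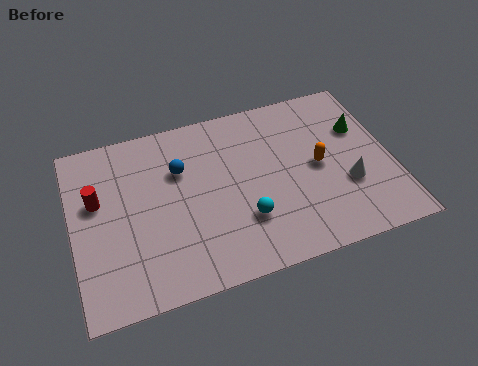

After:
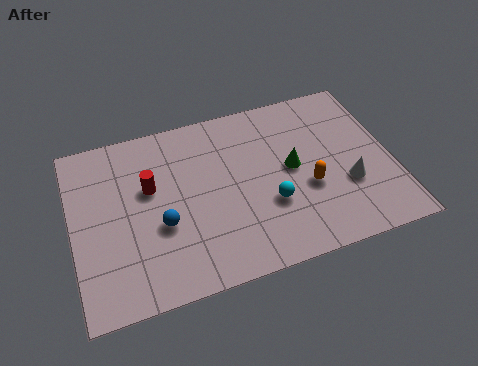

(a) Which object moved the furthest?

the green cone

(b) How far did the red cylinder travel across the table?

2.0

The red cylinder was near (1.0, 4.9) before and (3.0, 4.9) after, so it travelled √(2.0² + 0.0²) ≈ 2.0 units.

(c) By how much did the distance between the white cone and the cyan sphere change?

-1.0

They were about 4.0 units apart before and 3.0 after — 1.0 units closer together.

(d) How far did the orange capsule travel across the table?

1.0

The orange capsule was near (9.4, 4.0) before and (8.9, 3.1) after, so it travelled √(0.5² + 0.9²) ≈ 1.0 units.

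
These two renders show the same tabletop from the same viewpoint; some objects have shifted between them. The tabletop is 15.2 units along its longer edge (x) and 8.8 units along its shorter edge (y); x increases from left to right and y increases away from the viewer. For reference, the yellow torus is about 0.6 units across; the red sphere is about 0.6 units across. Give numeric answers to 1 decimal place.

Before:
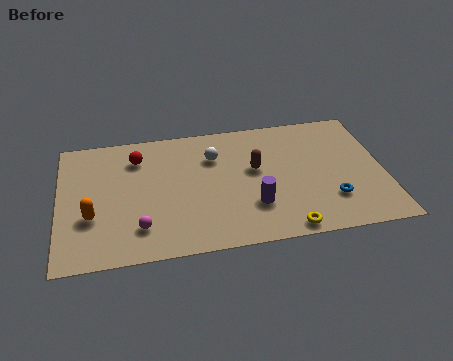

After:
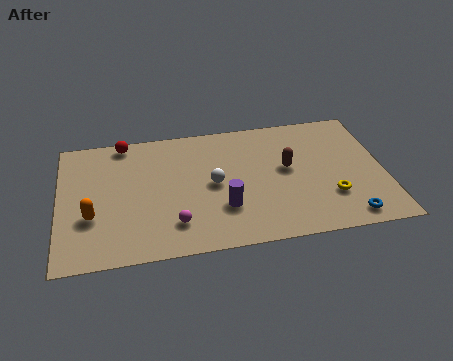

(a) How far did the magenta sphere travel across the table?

1.6

The magenta sphere was near (3.7, 2.0) before and (5.3, 2.0) after, so it travelled √(1.6² + 0.0²) ≈ 1.6 units.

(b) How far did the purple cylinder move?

1.4

The purple cylinder moved from about (9.0, 2.6) to (7.6, 2.7), a distance of √(1.4² + 0.1²) ≈ 1.4.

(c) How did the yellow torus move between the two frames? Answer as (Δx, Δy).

(2.2, 1.8)

The yellow torus was at about (10.4, 0.8) and moved to about (12.6, 2.6).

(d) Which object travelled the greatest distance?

the yellow torus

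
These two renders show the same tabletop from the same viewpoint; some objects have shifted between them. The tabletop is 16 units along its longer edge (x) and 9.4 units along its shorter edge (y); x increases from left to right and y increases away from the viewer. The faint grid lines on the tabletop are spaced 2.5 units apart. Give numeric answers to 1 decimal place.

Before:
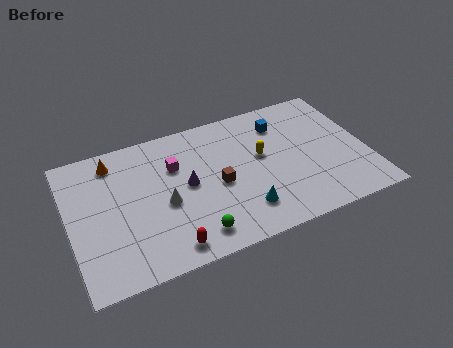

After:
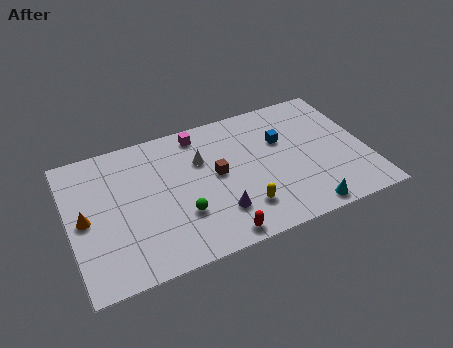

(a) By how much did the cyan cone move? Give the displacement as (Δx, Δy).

(3.2, -1.2)

The cyan cone started near (9.0, 2.1) and ended near (12.2, 0.9).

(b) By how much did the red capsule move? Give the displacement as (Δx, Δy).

(2.6, -0.3)

The red capsule was at about (4.9, 1.2) and moved to about (7.5, 0.9).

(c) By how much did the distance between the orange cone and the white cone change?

+2.1

Before: roughly 4.5 units apart; after: 6.6. That's 2.1 units further apart.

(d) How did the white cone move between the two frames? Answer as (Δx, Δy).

(2.2, 2.2)

From the two frames, the white cone sits at roughly (5.0, 4.1) before and (7.2, 6.3) after.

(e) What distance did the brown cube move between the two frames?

0.7

The brown cube was near (7.9, 4.3) before and (7.9, 5.0) after, so it travelled √(0.0² + 0.7²) ≈ 0.7 units.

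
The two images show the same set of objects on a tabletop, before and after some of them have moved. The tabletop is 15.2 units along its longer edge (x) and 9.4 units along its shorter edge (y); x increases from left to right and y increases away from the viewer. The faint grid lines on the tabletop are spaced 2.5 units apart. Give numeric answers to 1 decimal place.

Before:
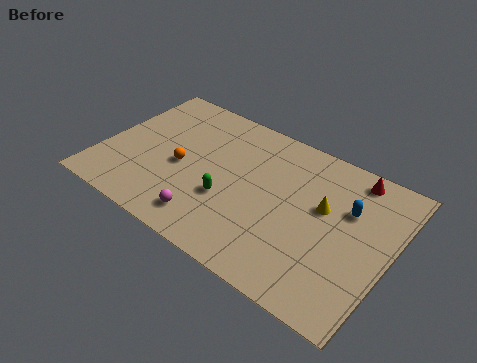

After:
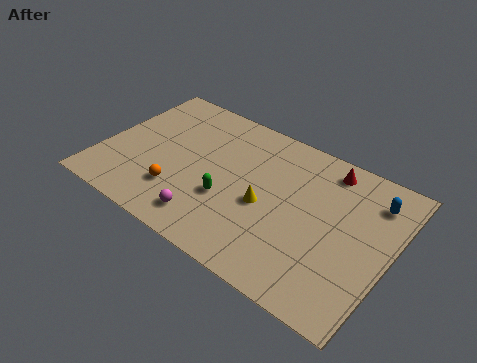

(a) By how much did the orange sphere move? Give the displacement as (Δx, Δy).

(0.2, -1.7)

From the two frames, the orange sphere sits at roughly (4.2, 4.2) before and (4.4, 2.5) after.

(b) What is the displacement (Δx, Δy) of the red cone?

(-1.3, -0.2)

The red cone started near (12.7, 8.3) and ended near (11.4, 8.1).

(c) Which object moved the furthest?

the yellow cone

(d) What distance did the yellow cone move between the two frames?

3.2

The yellow cone was near (11.6, 5.6) before and (8.8, 4.1) after, so it travelled √(2.8² + 1.5²) ≈ 3.2 units.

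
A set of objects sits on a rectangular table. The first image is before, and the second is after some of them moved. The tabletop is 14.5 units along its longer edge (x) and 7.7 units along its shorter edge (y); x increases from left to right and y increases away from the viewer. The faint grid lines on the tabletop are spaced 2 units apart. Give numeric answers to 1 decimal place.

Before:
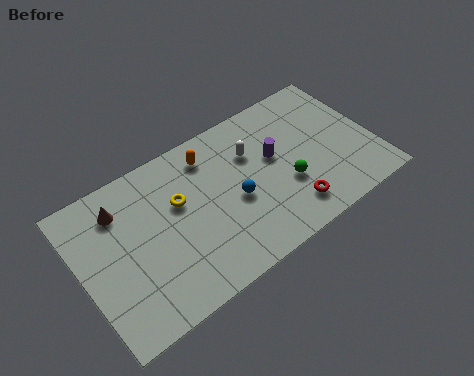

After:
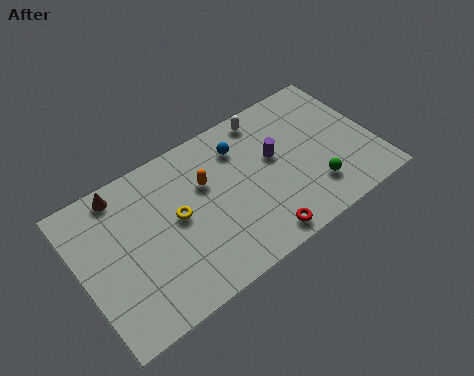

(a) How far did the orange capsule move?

1.4

From (6.7, 6.3) to (6.3, 5.0), the orange capsule covered √(0.4² + 1.3²) ≈ 1.4 units.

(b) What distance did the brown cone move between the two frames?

0.8

The brown cone was near (2.2, 6.0) before and (2.4, 6.8) after, so it travelled √(0.2² + 0.8²) ≈ 0.8 units.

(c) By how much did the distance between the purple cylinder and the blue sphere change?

-0.4

They were about 2.5 units apart before and 2.1 after — 0.4 units closer together.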